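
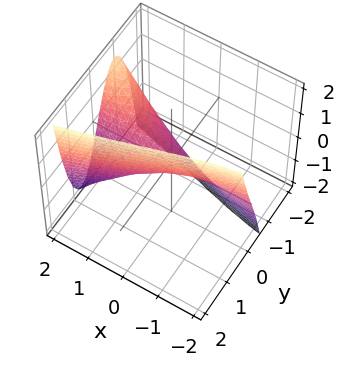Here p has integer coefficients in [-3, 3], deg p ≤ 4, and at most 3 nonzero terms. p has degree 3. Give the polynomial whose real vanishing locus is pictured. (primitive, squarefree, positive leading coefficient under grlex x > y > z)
Degree: a generic line meets the surface in up to 3 points, so deg p = 3.
Against the integer gridlines: one y-axis crossing is at y = 0; the visible x-axis segment lies entirely on the surface; one z-axis crossing is at z = 0.
The integer polynomial consistent with all of this is the stated p.

3*y^3 - 3*x*y - 2*z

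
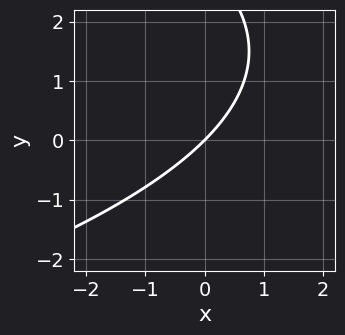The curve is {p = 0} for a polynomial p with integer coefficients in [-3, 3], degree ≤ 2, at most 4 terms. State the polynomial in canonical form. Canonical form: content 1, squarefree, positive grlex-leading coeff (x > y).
y^2 + 3*x - 3*y

(a) The degree is 2 — no degree-1 curve has this shape.
(b) Reading off the gridlines: one x-axis crossing is at x = 0; it meets the y-axis at y = 0 (among the integer gridlines).
(c) Putting this together gives p.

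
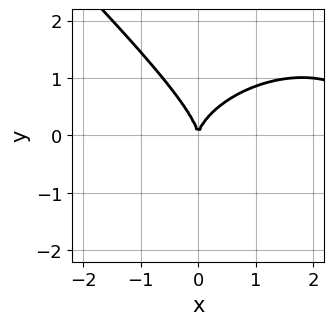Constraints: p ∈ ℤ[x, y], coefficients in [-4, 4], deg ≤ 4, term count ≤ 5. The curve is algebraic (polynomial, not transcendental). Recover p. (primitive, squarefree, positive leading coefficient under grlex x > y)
(a) deg p = 3. A generic line meets the curve in up to 3 points.
(b) From the visible intercepts: one y-axis crossing is at y = 0; it crosses the x-axis at the gridline x = 0.
(c) The integer polynomial consistent with all of this is the stated p.

x^3 + x*y^2 + 2*y^3 - 3*x^2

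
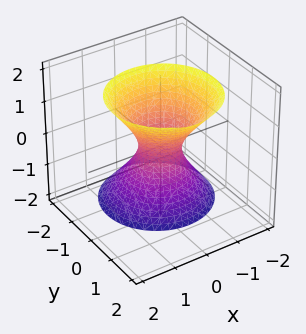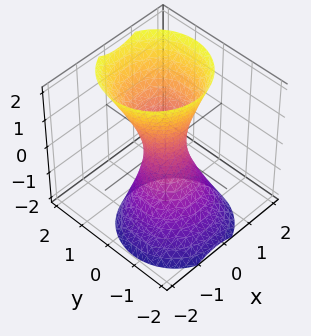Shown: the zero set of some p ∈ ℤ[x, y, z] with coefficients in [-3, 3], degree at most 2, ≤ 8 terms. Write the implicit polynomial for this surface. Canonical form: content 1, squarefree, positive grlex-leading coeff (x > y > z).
3*x^2 - x*z + 3*y^2 - 2*y*z - z^2 - 1

First, degree: a generic line meets the surface in up to 2 points, so deg p = 2.
Then, from the visible intercepts: it misses every integer gridline on the z-axis.
Finally, solving for integer coefficients yields p as stated.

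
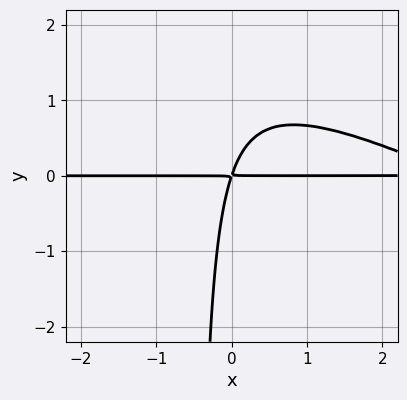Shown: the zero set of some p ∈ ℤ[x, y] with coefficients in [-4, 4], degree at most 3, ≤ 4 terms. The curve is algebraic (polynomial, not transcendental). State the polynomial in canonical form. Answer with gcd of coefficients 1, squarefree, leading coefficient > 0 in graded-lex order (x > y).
(a) Degree: a generic line meets the curve in up to 3 points, so deg p = 3.
(b) Against the integer gridlines: the visible x-axis segment lies entirely on the curve.
(c) These observations pin down the coefficients.

x^2*y + 2*x*y^2 - 3*x*y + y^2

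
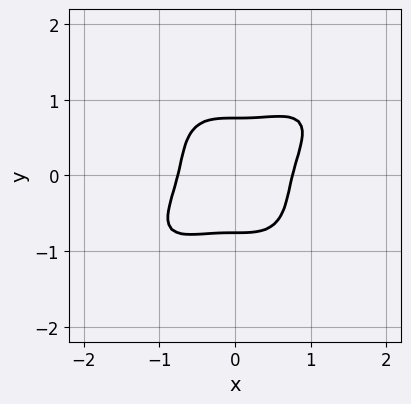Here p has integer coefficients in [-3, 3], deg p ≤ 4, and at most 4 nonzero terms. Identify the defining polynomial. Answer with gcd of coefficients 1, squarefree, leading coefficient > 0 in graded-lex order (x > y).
3*x^4 - 3*x^3*y + 3*y^4 - 1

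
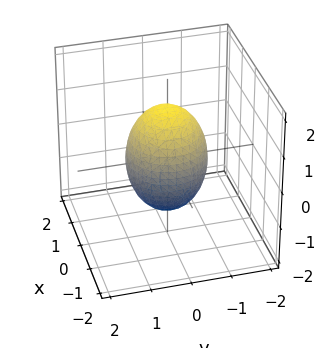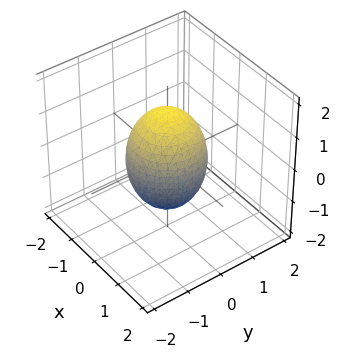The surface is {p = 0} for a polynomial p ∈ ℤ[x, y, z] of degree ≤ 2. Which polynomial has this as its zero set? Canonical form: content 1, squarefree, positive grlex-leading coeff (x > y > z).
2*x^2 + 2*y^2 + z^2 - 2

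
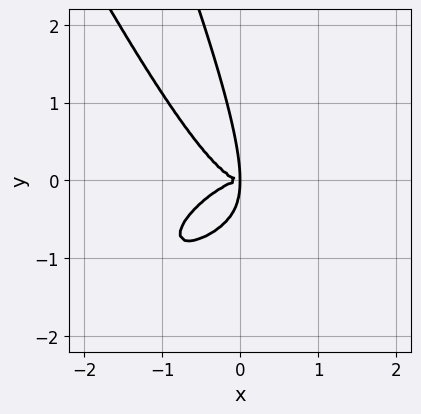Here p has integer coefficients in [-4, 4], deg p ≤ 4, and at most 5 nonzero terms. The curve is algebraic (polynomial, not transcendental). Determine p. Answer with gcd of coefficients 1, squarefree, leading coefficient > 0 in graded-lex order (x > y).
Degree: the shape is more complex than any degree-3 curve, so deg p = 4.
Putting this together gives p.

3*x^4 - 3*x^3*y + 3*x*y^3 + y^4 + 3*x*y^2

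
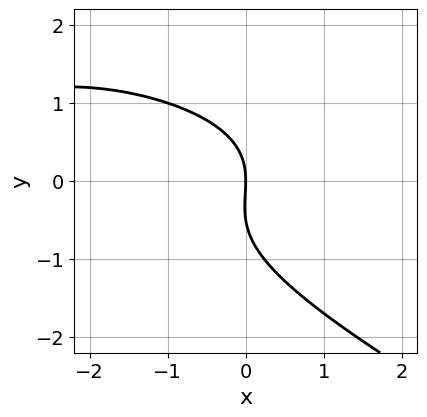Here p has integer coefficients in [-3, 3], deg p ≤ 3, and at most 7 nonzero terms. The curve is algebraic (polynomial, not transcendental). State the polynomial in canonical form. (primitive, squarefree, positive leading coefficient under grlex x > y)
1. The degree is 3 — no degree-2 curve has this shape.
2. Observable constraints: it meets the y-axis at y = 0 (among the integer gridlines); one x-axis crossing is at x = 0.
3. Matching integer coefficients to the picture gives p.

x*y^2 + 2*y^3 + x^2 + y^2 + 3*x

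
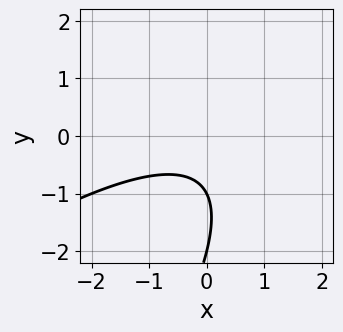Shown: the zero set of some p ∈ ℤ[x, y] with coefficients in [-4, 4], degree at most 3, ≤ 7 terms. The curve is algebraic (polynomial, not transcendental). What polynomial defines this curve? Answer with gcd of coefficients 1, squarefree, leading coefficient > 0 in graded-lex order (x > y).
x^2 - 2*x*y + y^2 + 3*y + 2

Degree: a generic line meets the curve in up to 2 points, so deg p = 2.
Reading off the gridlines: the y-axis gridline crossings are at y ∈ {-2, -1}; no x-intercept at any integer in the box.
The integer polynomial consistent with all of this is the stated p.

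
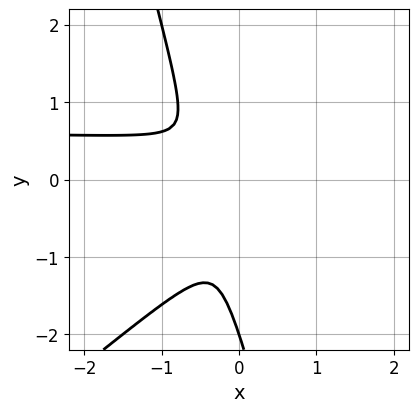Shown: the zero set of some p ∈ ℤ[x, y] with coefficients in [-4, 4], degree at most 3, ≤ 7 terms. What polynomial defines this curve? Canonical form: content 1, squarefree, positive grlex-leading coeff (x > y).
3*x^2*y - 3*x*y^2 - y^3 - 2*x^2 - 2*y^2

First, degree: no degree-2 curve has this shape, so deg p = 3.
Next, checking where it meets the axes: it crosses the y-axis at the gridline y = -2.
Finally, fitting integer coefficients to these (and the overall shape) gives p.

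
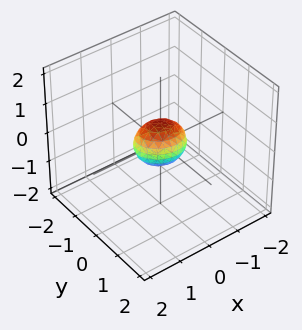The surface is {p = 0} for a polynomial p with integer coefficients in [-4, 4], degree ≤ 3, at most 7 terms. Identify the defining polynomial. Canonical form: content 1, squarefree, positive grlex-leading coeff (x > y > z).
Degree: a generic line meets the surface in up to 2 points, so deg p = 2.
Matching integer coefficients to the picture gives p.

2*x^2 + x*y + 3*y^2 + 2*z^2 - 1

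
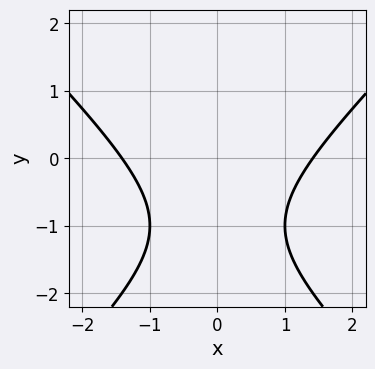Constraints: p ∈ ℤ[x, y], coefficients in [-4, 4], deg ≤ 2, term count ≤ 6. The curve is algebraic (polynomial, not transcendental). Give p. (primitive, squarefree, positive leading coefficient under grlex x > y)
x^2 - y^2 - 2*y - 2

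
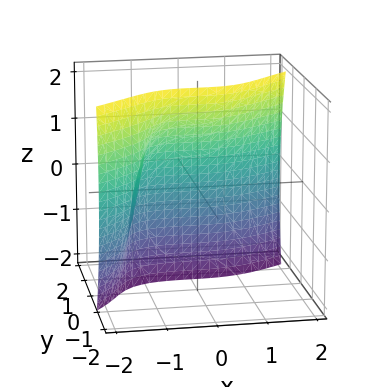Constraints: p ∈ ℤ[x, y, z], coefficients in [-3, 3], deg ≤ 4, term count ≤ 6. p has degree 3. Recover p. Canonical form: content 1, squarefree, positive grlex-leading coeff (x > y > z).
x^3 - 3*y^3 - y*z^2 - z + 2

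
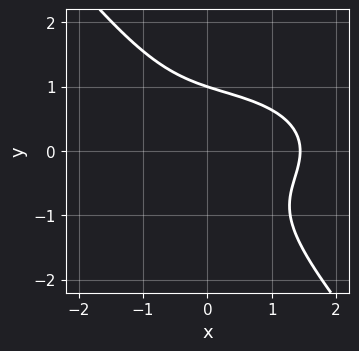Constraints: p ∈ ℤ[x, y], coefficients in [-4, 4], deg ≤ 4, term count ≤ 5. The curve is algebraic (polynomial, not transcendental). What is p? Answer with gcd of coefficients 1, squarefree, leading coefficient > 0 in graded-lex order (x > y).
First, degree: a generic line meets the curve in up to 3 points, so deg p = 3.
Then, against the integer gridlines: one y-axis crossing is at y = 1.
Finally, these observations pin down the coefficients.

x^3 + 3*x*y^2 + 3*y^3 - 3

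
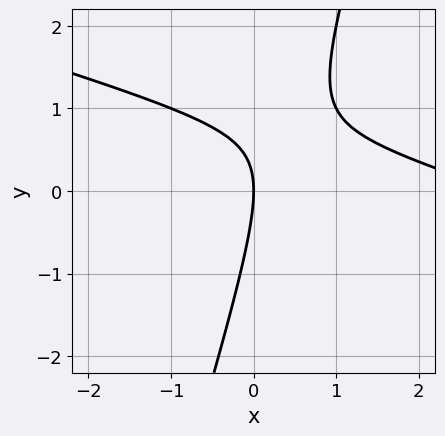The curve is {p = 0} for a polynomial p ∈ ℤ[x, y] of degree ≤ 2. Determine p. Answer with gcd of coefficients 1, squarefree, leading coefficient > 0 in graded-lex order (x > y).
x^2 + 3*x*y - y^2 - 3*x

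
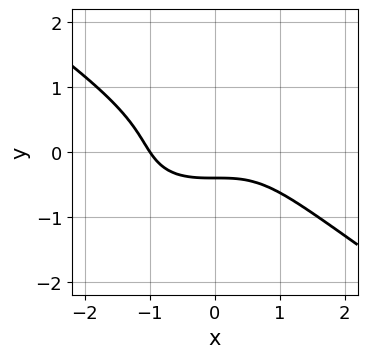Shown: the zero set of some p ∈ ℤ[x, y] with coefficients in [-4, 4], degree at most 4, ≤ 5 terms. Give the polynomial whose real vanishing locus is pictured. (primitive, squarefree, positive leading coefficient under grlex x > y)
x^3 + 3*y^3 + 2*y + 1

1. The degree is 3 — a generic line meets the curve in up to 3 points.
2. Against the integer gridlines: it meets the x-axis at x = -1 (among the integer gridlines).
3. Putting this together gives p.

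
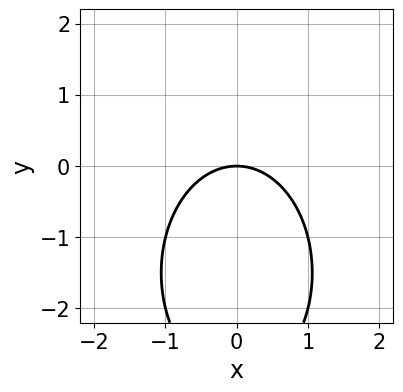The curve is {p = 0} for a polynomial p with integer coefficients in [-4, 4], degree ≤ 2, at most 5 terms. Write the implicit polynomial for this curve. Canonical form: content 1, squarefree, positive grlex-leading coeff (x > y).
2*x^2 + y^2 + 3*y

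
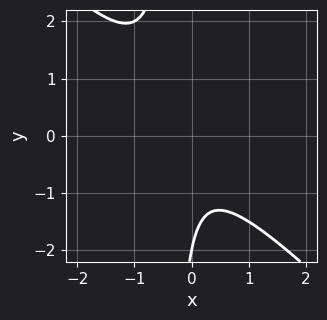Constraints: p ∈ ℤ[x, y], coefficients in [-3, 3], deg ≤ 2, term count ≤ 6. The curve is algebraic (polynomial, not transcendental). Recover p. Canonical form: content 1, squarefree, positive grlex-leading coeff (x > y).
3*x^2 + 3*x*y + x + y + 2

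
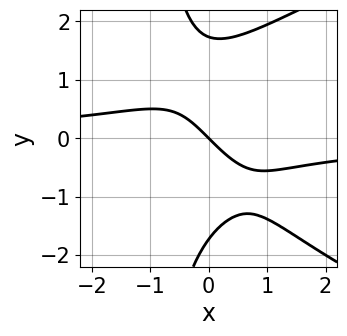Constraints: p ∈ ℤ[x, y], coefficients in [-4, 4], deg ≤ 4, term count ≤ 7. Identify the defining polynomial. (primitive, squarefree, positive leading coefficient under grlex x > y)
x*y^3 - 3*x^2*y + y^3 - 3*x - 3*y

First, deg p = 4.
Then, from the axis intercepts and sections: one y-axis crossing is at y = 0; it meets the x-axis at x = 0 (among the integer gridlines).
Finally, assembling these constraints gives the stated polynomial.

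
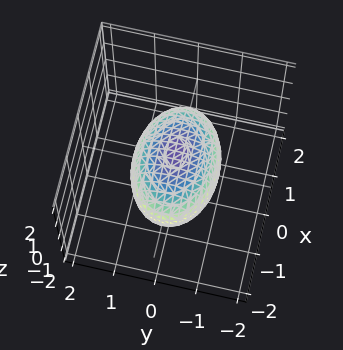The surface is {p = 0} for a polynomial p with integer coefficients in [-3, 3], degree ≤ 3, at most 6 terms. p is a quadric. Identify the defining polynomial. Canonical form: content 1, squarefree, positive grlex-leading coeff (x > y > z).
1. The degree is 2 — a closed, bounded, convex surface; a quadric.
2. Symmetries: the y ↦ −y reflection is a symmetry, so y appears only in even powers; mirror symmetry x ↦ −x ⇒ only even powers of x; the z ↦ −z reflection is a symmetry, so z appears only in even powers.
3. Reading off the gridlines: the z-axis gridline crossings are at z ∈ {-1, 1}; the y-axis gridline crossings are at y ∈ {-1, 1}.
4. The integer polynomial consistent with all of this is the stated p.

x^2 + 2*y^2 + 2*z^2 - 2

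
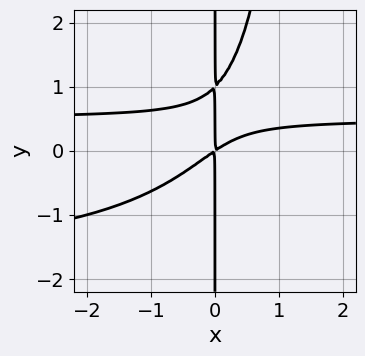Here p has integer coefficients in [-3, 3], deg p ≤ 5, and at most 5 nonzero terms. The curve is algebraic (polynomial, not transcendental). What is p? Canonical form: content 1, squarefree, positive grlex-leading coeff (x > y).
2*x^2*y^2 + 3*x^2*y - 3*x*y^2 - 2*x^2 + 3*x*y

deg p = 4. A generic line meets the curve in up to 4 points.
Observable constraints: the visible y-axis segment lies entirely on the curve.
Assembling these constraints gives the stated polynomial.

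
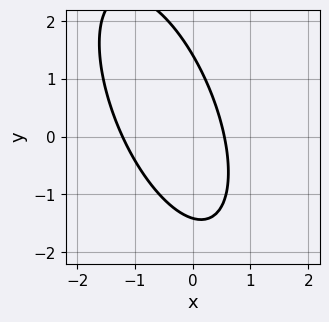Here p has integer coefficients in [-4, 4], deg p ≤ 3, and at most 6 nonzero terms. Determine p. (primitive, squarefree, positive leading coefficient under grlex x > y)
The degree is 2 — no degree-1 curve has this shape.
Matching integer coefficients to the picture gives p.

3*x^2 + 2*x*y + y^2 + 2*x - 2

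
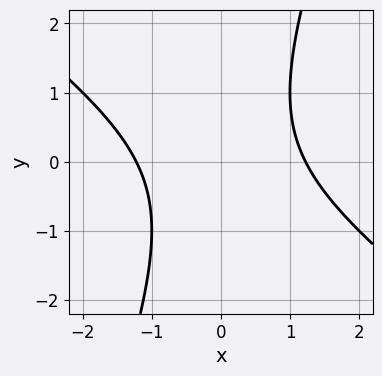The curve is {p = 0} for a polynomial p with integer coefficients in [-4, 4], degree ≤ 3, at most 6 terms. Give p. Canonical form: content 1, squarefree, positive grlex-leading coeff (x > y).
1. Degree: no degree-1 curve has this shape, so deg p = 2.
2. From the axis intercepts and sections: no y-intercept at any integer in the box.
3. Fitting integer coefficients to these (and the overall shape) gives p.

2*x^2 + 2*x*y - y^2 - 3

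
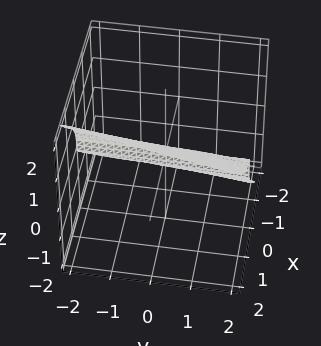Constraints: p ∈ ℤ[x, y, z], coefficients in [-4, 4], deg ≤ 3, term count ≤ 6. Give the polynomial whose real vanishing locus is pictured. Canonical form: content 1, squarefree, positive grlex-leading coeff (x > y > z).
3*x^3 - 2*x*y*z - 3*z^3 + 2*x

First, deg p = 3. A generic line meets the surface in up to 3 points.
Then, reading off the gridlines: every point of the y-axis in the box is on the surface; one x-axis crossing is at x = 0; it crosses the z-axis at the gridline z = 0.
Finally, together with the visible shape, these determine p as stated.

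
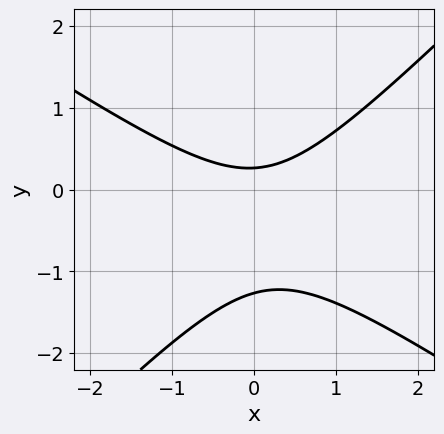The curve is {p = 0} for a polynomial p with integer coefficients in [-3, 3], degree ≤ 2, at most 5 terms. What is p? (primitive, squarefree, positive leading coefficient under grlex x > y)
2*x^2 + x*y - 3*y^2 - 3*y + 1

Degree: the shape is more complex than any degree-1 curve, so deg p = 2.
From the axis intercepts and sections: it misses every integer gridline on the x-axis.
Putting this together gives p.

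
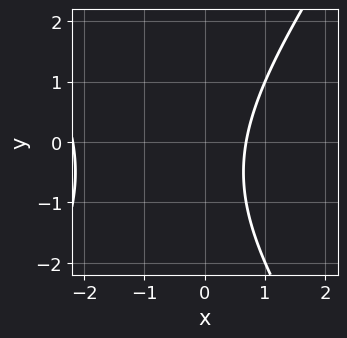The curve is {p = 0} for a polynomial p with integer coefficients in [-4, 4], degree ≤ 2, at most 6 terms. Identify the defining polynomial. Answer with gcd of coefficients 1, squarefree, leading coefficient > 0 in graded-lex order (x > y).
2*x^2 - y^2 + 3*x - y - 3

(a) Degree: no degree-1 curve has this shape, so deg p = 2.
(b) From the axis intercepts and sections: the curve avoids every integer y-axis point in the box.
(c) Solving for integer coefficients yields p as stated.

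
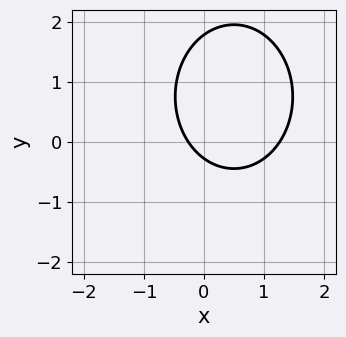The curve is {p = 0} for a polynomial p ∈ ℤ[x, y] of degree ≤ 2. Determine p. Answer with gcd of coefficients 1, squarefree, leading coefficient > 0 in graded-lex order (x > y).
3*x^2 + 2*y^2 - 3*x - 3*y - 1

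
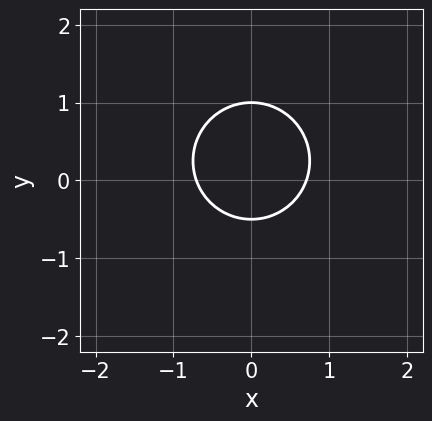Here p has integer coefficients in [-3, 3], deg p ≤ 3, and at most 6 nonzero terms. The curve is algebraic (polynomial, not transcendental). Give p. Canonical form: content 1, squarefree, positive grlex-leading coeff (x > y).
2*x^2 + 2*y^2 - y - 1

The degree is 2 — the shape is more complex than any degree-1 curve.
Symmetries: mirror symmetry x ↦ −x ⇒ only even powers of x.
Reading off the gridlines: it meets the y-axis at y = 1 (among the integer gridlines).
Assembling these constraints gives the stated polynomial.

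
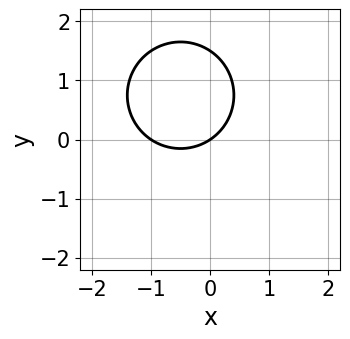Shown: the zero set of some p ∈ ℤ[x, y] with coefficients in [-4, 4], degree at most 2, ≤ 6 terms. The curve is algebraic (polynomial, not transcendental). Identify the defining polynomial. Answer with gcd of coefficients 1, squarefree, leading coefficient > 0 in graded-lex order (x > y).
(a) The degree is 2 — a generic line meets the curve in up to 2 points.
(b) From the axis intercepts and sections: it crosses the y-axis at the gridline y = 0; the x-axis gridline crossings are at x ∈ {-1, 0}.
(c) Putting this together gives p.

2*x^2 + 2*y^2 + 2*x - 3*y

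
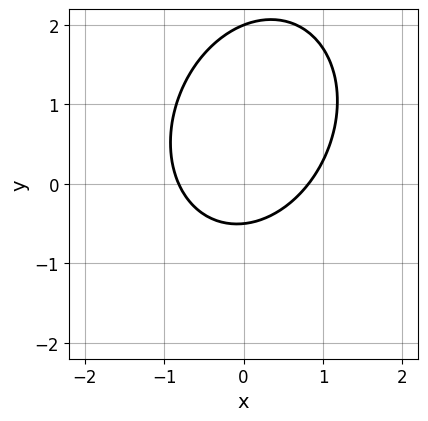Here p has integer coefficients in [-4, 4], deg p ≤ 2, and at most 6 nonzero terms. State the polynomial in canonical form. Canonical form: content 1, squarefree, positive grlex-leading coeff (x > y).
1. deg p = 2. A generic line meets the curve in up to 2 points.
2. Observable constraints: one y-axis crossing is at y = 2.
3. These observations pin down the coefficients.

3*x^2 - x*y + 2*y^2 - 3*y - 2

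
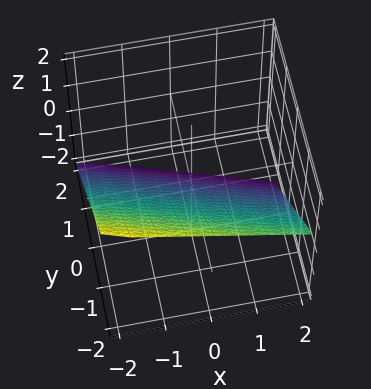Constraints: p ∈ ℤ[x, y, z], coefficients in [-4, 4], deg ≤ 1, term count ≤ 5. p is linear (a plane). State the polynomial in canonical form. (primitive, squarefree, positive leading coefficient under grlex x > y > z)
1. deg p = 1.
2. Against the integer gridlines: it meets the x-axis at x = -2 (among the integer gridlines).
3. Assembling these constraints gives the stated polynomial.

x + 3*y + 3*z + 2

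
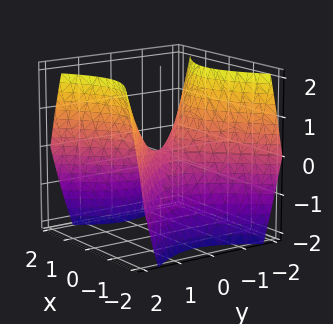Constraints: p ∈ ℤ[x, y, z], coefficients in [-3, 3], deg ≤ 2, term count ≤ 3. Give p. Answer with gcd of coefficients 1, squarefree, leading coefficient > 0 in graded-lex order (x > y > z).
x^2 - y^2 + z

deg p = 2.
Symmetries: it's symmetric under y → −y, forcing even powers of y; it's symmetric under x → −x, forcing even powers of x.
Observable constraints: it crosses the z-axis at the gridline z = 0; one y-axis crossing is at y = 0; one x-axis crossing is at x = 0.
Assembling these constraints gives the stated polynomial.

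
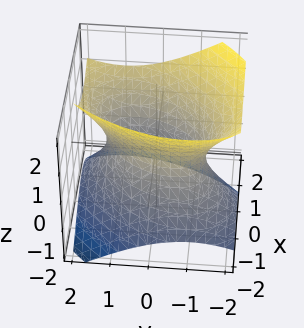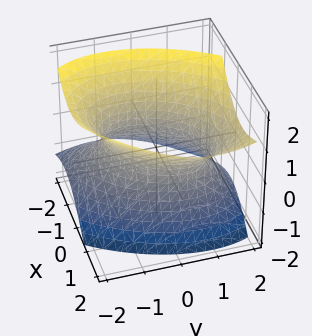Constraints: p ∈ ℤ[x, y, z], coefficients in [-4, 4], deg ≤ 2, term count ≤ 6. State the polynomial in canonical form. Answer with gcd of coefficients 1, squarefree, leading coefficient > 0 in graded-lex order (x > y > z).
3*x^2 - 2*x*y - 2*x*z + 2*y^2 - 3*z^2 - 3

(a) deg p = 2. The shape is more complex than any degree-1 surface.
(b) From the axis intercepts and sections: it misses every integer gridline on the z-axis; among the integer gridlines, it crosses the x-axis at x ∈ {-1, 1}.
(c) Together with the visible shape, these determine p as stated.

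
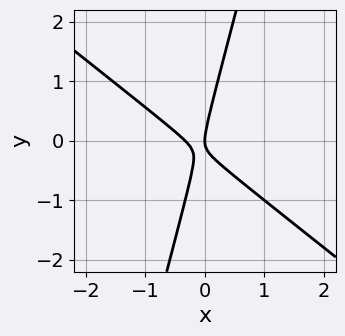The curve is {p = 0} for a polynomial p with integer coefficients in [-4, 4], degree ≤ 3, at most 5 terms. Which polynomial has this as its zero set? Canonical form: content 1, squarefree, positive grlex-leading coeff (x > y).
3*x^2 + 3*x*y - y^2 + x

1. Degree: no degree-1 curve has this shape, so deg p = 2.
2. Reading off the gridlines: it meets the y-axis at y = 0 (among the integer gridlines); it crosses the x-axis at the gridline x = 0.
3. Fitting integer coefficients to these (and the overall shape) gives p.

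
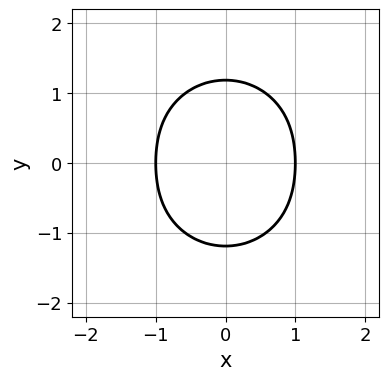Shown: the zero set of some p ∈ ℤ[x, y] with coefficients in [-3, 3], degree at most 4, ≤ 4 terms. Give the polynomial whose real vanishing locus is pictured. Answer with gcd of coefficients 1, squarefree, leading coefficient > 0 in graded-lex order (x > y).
x^2*y^2 + y^4 + 2*x^2 - 2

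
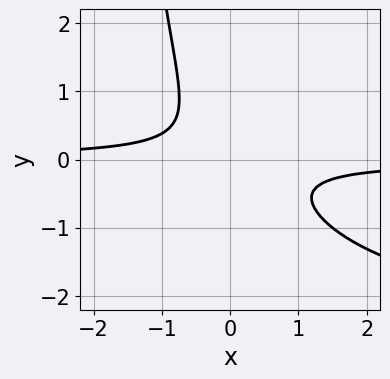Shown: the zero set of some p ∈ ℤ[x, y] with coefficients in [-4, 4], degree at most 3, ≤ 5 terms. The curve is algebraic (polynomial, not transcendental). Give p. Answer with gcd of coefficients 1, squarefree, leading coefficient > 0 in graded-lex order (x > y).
x*y^2 + 3*x*y + 2*y^2 + 1

(a) The degree is 3 — the shape is more complex than any degree-2 curve.
(b) Against the integer gridlines: the curve avoids every integer y-axis point in the box; no x-intercept at any integer in the box.
(c) Fitting integer coefficients to these (and the overall shape) gives p.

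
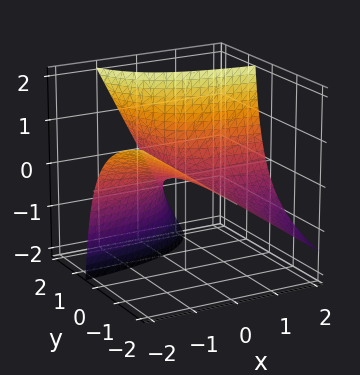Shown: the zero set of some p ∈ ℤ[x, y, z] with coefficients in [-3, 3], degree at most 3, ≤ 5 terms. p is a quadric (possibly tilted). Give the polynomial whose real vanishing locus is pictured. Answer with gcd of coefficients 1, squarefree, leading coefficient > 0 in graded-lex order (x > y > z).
x*y + y*z - z

The degree is 2 — the shape is more complex than any degree-1 surface.
From the axis intercepts and sections: the visible y-axis segment lies entirely on the surface; every point of the x-axis in the box is on the surface.
Putting this together gives p.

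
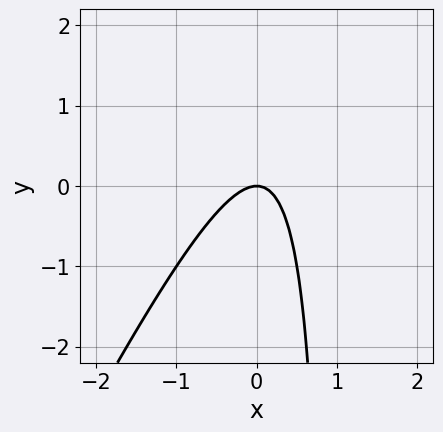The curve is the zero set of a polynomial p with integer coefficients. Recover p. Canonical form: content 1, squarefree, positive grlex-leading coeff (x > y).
2*x^2 - x*y + y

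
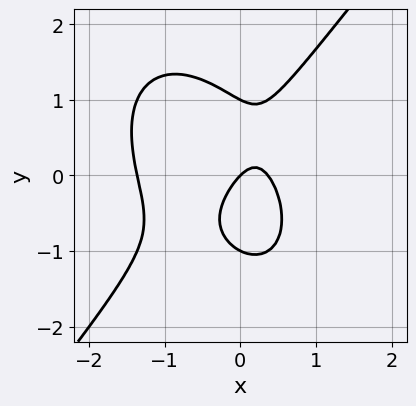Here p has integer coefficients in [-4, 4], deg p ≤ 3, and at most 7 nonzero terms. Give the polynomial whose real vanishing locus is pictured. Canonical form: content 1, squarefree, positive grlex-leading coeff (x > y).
2*x^3 - y^3 + 2*x^2 - x + y

Degree: no degree-2 curve has this shape, so deg p = 3.
Observable constraints: the y-axis gridline crossings are at y ∈ {-1, 0, 1}; it crosses the x-axis at the gridline x = 0.
Fitting integer coefficients to these (and the overall shape) gives p.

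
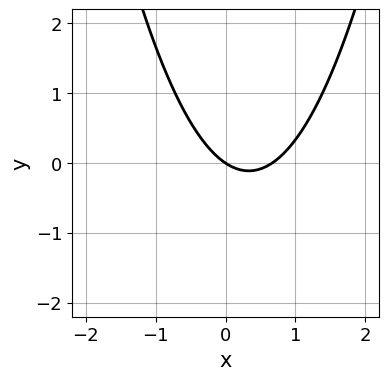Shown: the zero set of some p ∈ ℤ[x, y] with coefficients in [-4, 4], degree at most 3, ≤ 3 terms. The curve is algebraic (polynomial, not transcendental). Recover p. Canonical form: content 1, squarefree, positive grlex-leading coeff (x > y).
3*x^2 - 2*x - 3*y

First, the degree is 2 — the shape is more complex than any degree-1 curve.
Then, against the integer gridlines: one x-axis crossing is at x = 0; it meets the y-axis at y = 0 (among the integer gridlines).
Finally, fitting integer coefficients to these (and the overall shape) gives p.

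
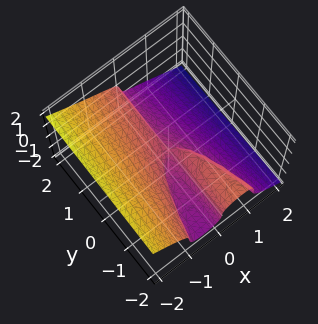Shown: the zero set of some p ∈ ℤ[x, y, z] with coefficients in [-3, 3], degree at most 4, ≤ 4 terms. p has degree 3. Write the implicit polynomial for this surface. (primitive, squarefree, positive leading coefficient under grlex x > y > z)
2*x^3 + 3*z^3 + x*y

First, degree: the shape is more complex than any degree-2 surface, so deg p = 3.
Then, against the integer gridlines: the visible y-axis segment lies entirely on the surface; one x-axis crossing is at x = 0; it crosses the z-axis at the gridline z = 0.
Finally, together with the visible shape, these determine p as stated.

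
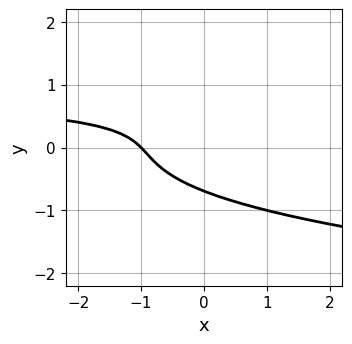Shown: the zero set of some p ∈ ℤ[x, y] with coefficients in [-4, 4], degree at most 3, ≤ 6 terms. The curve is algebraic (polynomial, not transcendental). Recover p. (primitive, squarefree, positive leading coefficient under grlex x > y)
3*y^3 - x*y + x + 1

First, degree: a generic line meets the curve in up to 3 points, so deg p = 3.
Then, from the visible intercepts: it crosses the x-axis at the gridline x = -1.
Finally, fitting integer coefficients to these (and the overall shape) gives p.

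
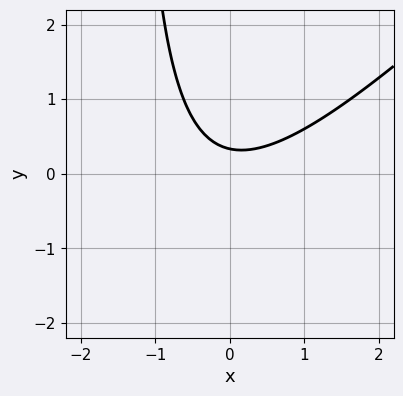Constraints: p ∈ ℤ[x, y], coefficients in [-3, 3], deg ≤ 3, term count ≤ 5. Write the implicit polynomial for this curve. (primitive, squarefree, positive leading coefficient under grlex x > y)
2*x^2 - 2*x*y - 3*y + 1

Degree: no degree-1 curve has this shape, so deg p = 2.
Reading off the gridlines: it misses every integer gridline on the x-axis.
Assembling these constraints gives the stated polynomial.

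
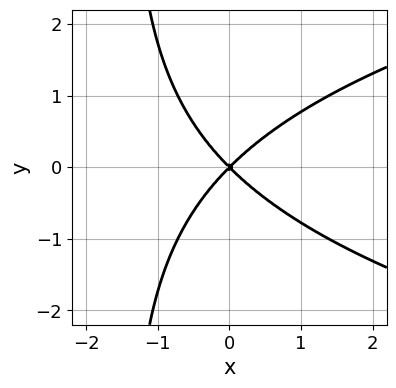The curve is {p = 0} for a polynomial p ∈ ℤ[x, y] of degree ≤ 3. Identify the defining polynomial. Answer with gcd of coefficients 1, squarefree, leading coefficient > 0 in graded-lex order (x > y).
1. The degree is 3 — the shape is more complex than any degree-2 curve.
2. Symmetries: mirror symmetry y ↦ −y ⇒ only even powers of y.
3. Reading off the gridlines: one x-axis crossing is at x = 0; one y-axis crossing is at y = 0.
4. The integer polynomial consistent with all of this is the stated p.

2*x*y^2 - 3*x^2 + 3*y^2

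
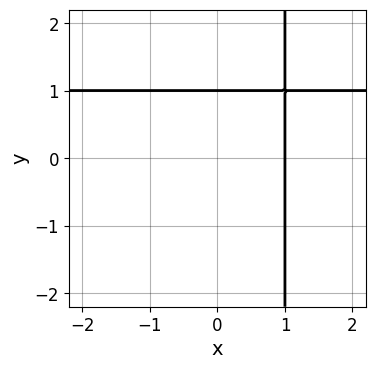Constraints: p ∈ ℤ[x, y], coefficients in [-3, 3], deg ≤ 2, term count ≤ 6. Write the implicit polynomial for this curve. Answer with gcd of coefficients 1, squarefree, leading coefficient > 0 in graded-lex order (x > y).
1. Degree: the shape is more complex than any degree-1 curve, so deg p = 2.
2. Against the integer gridlines: one x-axis crossing is at x = 1; one y-axis crossing is at y = 1.
3. Assembling these constraints gives the stated polynomial.

x*y - x - y + 1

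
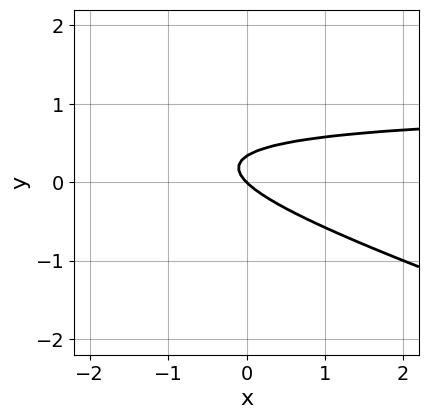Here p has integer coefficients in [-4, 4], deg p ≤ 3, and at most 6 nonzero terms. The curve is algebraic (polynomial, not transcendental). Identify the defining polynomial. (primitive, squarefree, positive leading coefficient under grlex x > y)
x*y + 3*y^2 - x - y

First, the degree is 2 — the shape is more complex than any degree-1 curve.
Then, from the visible intercepts: it meets the x-axis at x = 0 (among the integer gridlines); one y-axis crossing is at y = 0.
Finally, solving for integer coefficients yields p as stated.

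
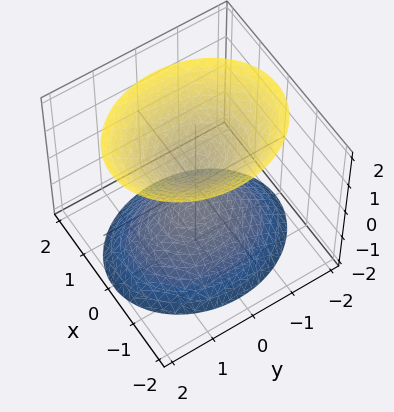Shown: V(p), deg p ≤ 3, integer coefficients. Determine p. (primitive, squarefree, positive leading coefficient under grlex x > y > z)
3*x^2 + 2*y^2 - 2*z^2 + 1

The picture has 2 separate pieces.
Degree: two separate bowl-shaped sheets opening away from each other; a quadric, so deg p = 2.
Symmetries: mirror symmetry z ↦ −z ⇒ only even powers of z; it's symmetric under y → −y, forcing even powers of y; mirror symmetry x ↦ −x ⇒ only even powers of x.
Checking where it meets the axes: no x-intercept at any integer in the box; it misses every integer gridline on the y-axis.
The integer polynomial consistent with all of this is the stated p.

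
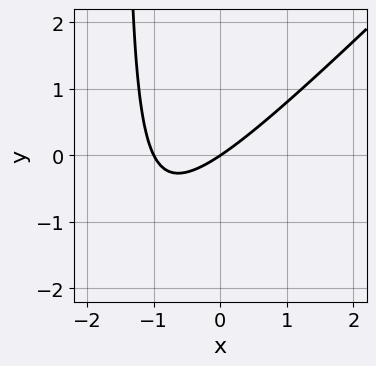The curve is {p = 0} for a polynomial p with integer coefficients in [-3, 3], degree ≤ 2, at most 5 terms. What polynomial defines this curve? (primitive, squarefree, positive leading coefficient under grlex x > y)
2*x^2 - 2*x*y + 2*x - 3*y

1. deg p = 2. A generic line meets the curve in up to 2 points.
2. Observable constraints: among the integer gridlines, it crosses the x-axis at x ∈ {-1, 0}; it crosses the y-axis at the gridline y = 0.
3. Assembling these constraints gives the stated polynomial.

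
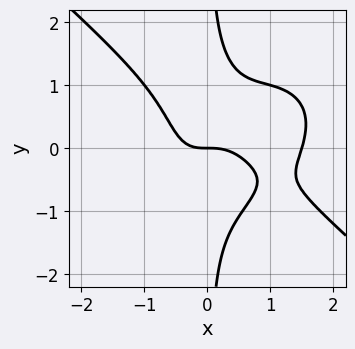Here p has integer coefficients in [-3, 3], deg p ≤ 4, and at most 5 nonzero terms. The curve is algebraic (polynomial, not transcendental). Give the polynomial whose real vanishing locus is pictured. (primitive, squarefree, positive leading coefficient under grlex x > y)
2*x^4 + 3*x*y^3 - 3*x^3 - 2*y

1. The degree is 4 — the shape is more complex than any degree-3 curve.
2. Observable constraints: it crosses the x-axis at the gridline x = 0; it crosses the y-axis at the gridline y = 0.
3. These observations pin down the coefficients.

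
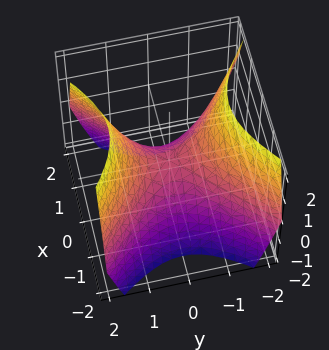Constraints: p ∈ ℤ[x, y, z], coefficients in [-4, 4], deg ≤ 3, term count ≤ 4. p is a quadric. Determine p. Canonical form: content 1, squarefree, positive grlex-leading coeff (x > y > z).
Degree: a hyperbolic paraboloid; a quadric, so deg p = 2.
Symmetries: mirror symmetry y ↦ −y ⇒ only even powers of y; the x ↦ −x reflection is a symmetry, so x appears only in even powers.
From the axis intercepts and sections: it meets the y-axis at y = 0 (among the integer gridlines); it crosses the x-axis at the gridline x = 0; it crosses the z-axis at the gridline z = 0.
Matching integer coefficients to the picture gives p.

x^2 - y^2 + z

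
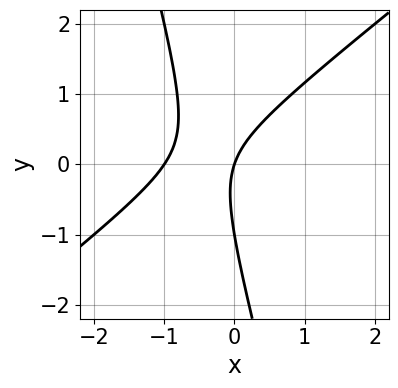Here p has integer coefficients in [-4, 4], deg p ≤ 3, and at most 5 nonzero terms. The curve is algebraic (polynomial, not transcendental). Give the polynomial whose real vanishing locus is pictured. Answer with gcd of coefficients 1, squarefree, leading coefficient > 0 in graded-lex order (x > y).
(a) The degree is 2 — a generic line meets the curve in up to 2 points.
(b) Against the integer gridlines: among the integer gridlines, it crosses the x-axis at x ∈ {-1, 0}; the y-axis gridline crossings are at y ∈ {-1, 0}.
(c) Together with the visible shape, these determine p as stated.

3*x^2 - 3*x*y - y^2 + 3*x - y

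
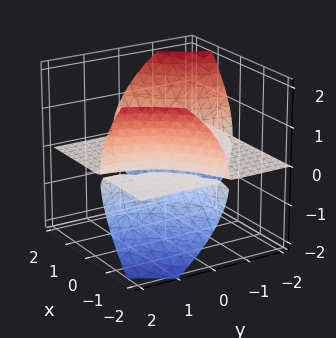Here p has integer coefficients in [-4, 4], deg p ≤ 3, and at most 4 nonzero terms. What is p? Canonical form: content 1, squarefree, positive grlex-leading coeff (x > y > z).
1. I count 3 distinct pieces. Treating them together as one polynomial.
2. Degree: no degree-2 surface has this shape, so deg p = 3.
3. Reading off the gridlines: it meets the z-axis at z = 0 (among the integer gridlines); every point of the x-axis in the box is on the surface; the visible y-axis segment lies entirely on the surface.
4. Together with the visible shape, these determine p as stated.

x^2*z - 3*x*y*z - 2*z^3 - 2*z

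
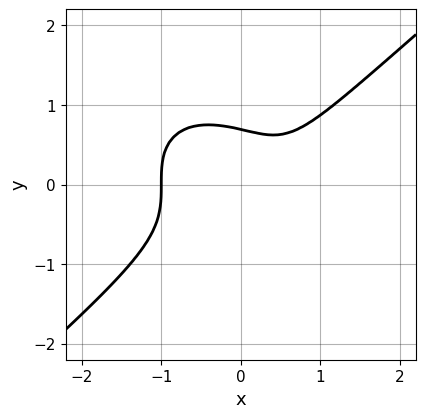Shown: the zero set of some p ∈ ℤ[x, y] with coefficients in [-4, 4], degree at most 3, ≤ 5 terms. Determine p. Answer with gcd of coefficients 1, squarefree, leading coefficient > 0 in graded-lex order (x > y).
(a) The degree is 3 — no degree-2 curve has this shape.
(b) Against the integer gridlines: it meets the x-axis at x = -1 (among the integer gridlines).
(c) These observations pin down the coefficients.

2*x^3 - 3*y^3 - x + 1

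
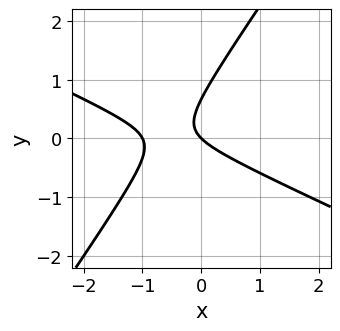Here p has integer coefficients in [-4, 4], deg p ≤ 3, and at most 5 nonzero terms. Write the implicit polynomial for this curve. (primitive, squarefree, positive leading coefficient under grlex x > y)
First, deg p = 2. The shape is more complex than any degree-1 curve.
Then, against the integer gridlines: among the integer gridlines, it crosses the x-axis at x ∈ {-1, 0}; it crosses the y-axis at the gridline y = 0.
Finally, together with the visible shape, these determine p as stated.

2*x^2 + 3*x*y - 3*y^2 + 2*x + 2*y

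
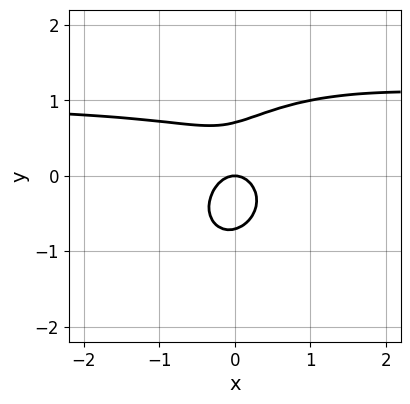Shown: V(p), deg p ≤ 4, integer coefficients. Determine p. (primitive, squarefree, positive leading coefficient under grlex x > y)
2*x^2*y - x*y^2 + 2*y^3 - 2*x^2 - y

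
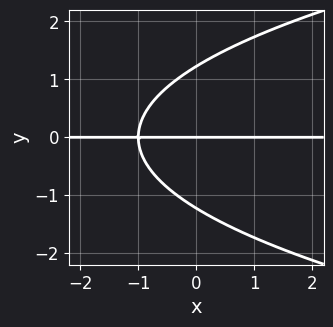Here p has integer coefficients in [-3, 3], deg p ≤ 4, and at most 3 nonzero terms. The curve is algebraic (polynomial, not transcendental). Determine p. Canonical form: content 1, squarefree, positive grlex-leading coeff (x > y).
1. deg p = 3. A generic line meets the curve in up to 3 points.
2. Checking where it meets the axes: the visible x-axis segment lies entirely on the curve; it crosses the y-axis at the gridline y = 0.
3. These observations pin down the coefficients.

2*y^3 - 3*x*y - 3*y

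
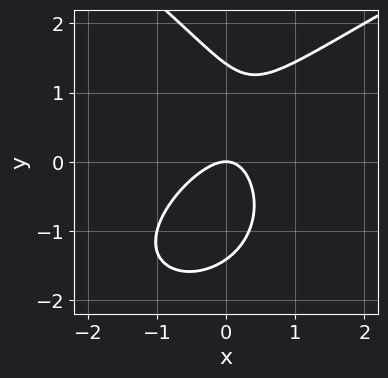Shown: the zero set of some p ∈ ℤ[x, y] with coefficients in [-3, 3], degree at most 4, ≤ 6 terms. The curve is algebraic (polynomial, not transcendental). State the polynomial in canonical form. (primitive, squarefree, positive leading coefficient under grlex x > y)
Degree: the shape is more complex than any degree-2 curve, so deg p = 3.
Checking where it meets the axes: it meets the y-axis at y = 0 (among the integer gridlines); it meets the x-axis at x = 0 (among the integer gridlines).
The integer polynomial consistent with all of this is the stated p.

y^3 - 3*x^2 + 2*x*y - 2*y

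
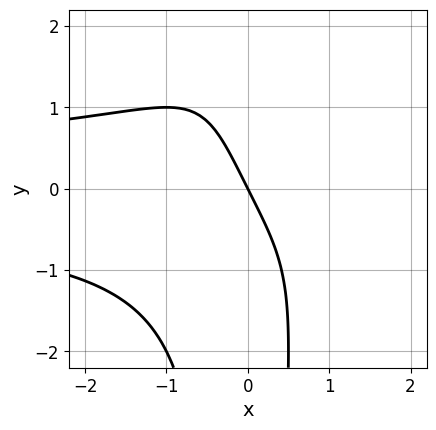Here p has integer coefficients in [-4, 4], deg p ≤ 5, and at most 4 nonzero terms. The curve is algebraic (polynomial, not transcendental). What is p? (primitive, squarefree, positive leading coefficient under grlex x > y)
x^2*y^2 + 2*x + y

(a) deg p = 4.
(b) Checking where it meets the axes: one y-axis crossing is at y = 0; one x-axis crossing is at x = 0.
(c) Assembling these constraints gives the stated polynomial.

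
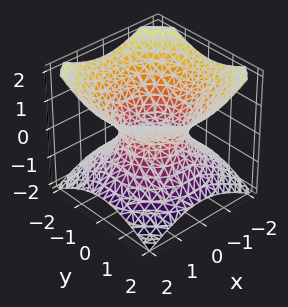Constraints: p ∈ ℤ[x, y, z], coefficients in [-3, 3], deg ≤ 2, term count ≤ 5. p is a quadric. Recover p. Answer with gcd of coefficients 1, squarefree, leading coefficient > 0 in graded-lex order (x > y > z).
2*x^2 + 2*y^2 - 3*z^2 - 2

1. The degree is 2 — an hourglass — one-sheet hyperboloid; a quadric.
2. Symmetries: it's symmetric under z → −z, forcing even powers of z; the surface is invariant under rotation about z: p = q(x² + y², z).
3. Against the integer gridlines: the surface avoids every integer z-axis point in the box; among the integer gridlines, it crosses the x-axis at x ∈ {-1, 1}.
4. These observations pin down the coefficients. Check: (0, 1, 0) on the y-axis lies on the surface, and p(0, 1, 0) = 0. ✓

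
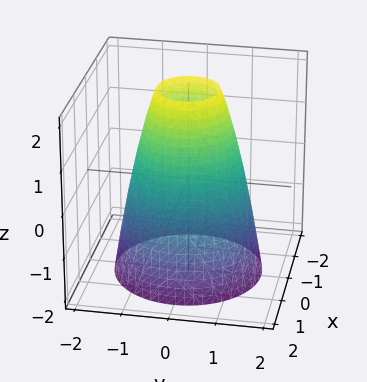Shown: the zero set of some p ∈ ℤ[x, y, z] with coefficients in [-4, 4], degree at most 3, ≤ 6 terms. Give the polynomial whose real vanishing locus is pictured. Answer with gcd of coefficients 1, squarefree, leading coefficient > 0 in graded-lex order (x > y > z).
2*x^2 + 2*y^2 + z - 3

First, degree: a generic line meets the surface in up to 2 points, so deg p = 2.
Next, symmetry: every cross-section ⟂ z is a circle, so x, y appear only via x² + y².
Then, observable constraints: a circular section at z = 2 has radius between 0 and 1; the surface avoids every integer z-axis point in the box.
Finally, together with the visible shape, these determine p as stated.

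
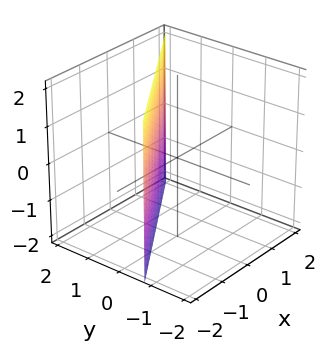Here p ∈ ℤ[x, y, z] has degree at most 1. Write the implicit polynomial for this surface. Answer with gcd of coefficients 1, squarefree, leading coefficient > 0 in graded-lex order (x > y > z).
2*x - 3*y + 2

(a) The degree is 1 — every cross-section is a straight line — this is a plane.
(b) Against the integer gridlines: it misses every integer gridline on the z-axis; it meets the x-axis at x = -1 (among the integer gridlines).
(c) The integer polynomial consistent with all of this is the stated p.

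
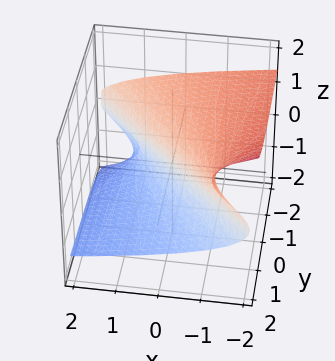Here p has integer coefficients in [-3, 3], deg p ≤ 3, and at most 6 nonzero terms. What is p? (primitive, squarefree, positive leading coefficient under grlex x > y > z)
2*y*z^2 - 2*z^3 - 3*x - 3*y

Degree: the shape is more complex than any degree-2 surface, so deg p = 3.
Checking where it meets the axes: it crosses the x-axis at the gridline x = 0; one y-axis crossing is at y = 0.
Putting this together gives p.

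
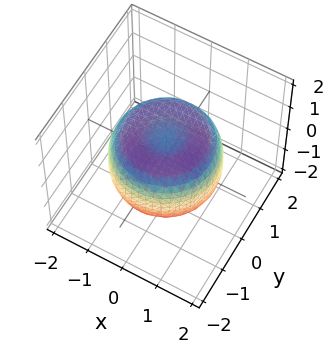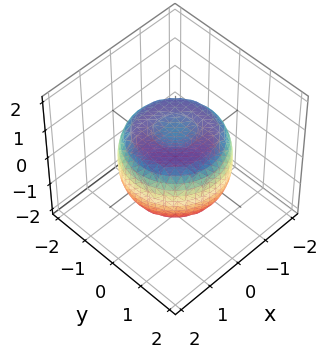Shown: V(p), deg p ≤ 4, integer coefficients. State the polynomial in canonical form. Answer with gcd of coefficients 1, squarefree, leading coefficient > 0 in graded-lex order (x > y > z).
2*x^4 + 4*x^2*y^2 + 2*y^4 - 3*x^2 - 3*y^2 + 3*z^2 - 2

First, deg p = 4. A generic line meets the surface in up to 4 points.
Next, symmetries: rotational symmetry about the z-axis ⇒ p depends on x, y only through x² + y².
Then, checking where it meets the axes: a circular section at z = -1 has radius between 0 and 1.
Finally, putting this together gives p.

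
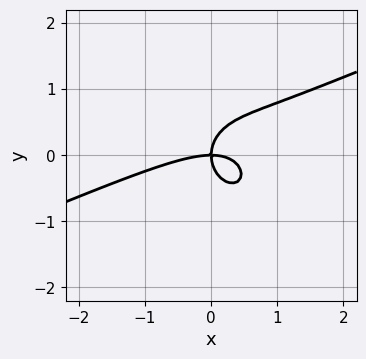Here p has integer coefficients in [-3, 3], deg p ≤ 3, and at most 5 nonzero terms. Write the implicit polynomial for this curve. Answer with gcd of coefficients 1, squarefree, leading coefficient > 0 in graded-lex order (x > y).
1. Degree: no degree-2 curve has this shape, so deg p = 3.
2. Reading off the gridlines: it crosses the x-axis at the gridline x = 0; it meets the y-axis at y = 0 (among the integer gridlines).
3. Solving for integer coefficients yields p as stated.

x^3 - 2*x^2*y - 2*y^3 + 2*x*y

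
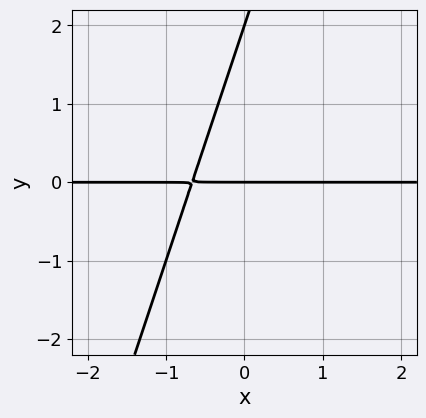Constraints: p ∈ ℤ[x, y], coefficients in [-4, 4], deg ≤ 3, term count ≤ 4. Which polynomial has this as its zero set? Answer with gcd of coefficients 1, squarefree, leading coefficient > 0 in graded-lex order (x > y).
(a) Degree: no degree-1 curve has this shape, so deg p = 2.
(b) Reading off the gridlines: the y-axis gridline crossings are at y ∈ {0, 2}; every point of the x-axis in the box is on the curve.
(c) Together with the visible shape, these determine p as stated.

3*x*y - y^2 + 2*y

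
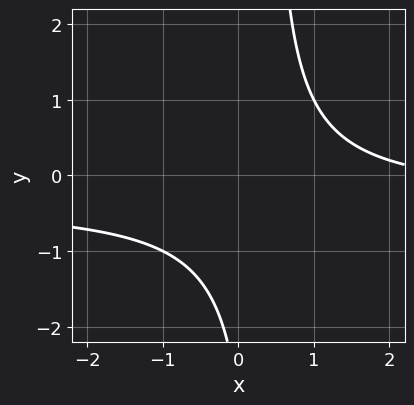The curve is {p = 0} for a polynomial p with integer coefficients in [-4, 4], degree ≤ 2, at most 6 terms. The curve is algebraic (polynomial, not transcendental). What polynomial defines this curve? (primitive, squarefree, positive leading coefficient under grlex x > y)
3*x*y + x - y - 3

First, the degree is 2 — the shape is more complex than any degree-1 curve.
Then, from the axis intercepts and sections: no y-intercept at any integer in the box; the curve avoids every integer x-axis point in the box.
Finally, putting this together gives p.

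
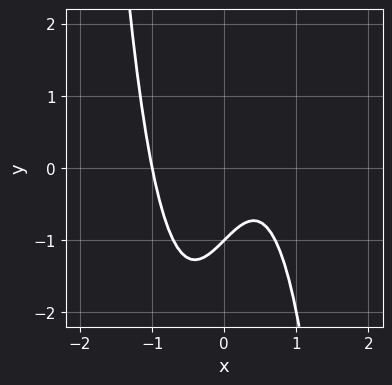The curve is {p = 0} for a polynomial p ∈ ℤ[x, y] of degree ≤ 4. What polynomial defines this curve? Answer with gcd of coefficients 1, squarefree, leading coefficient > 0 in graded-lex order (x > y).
2*x^3 - x + y + 1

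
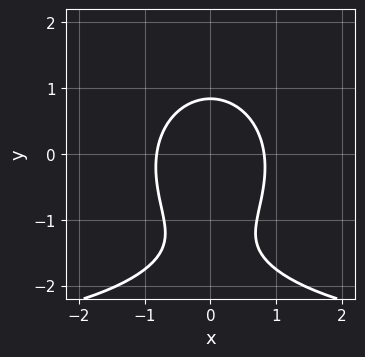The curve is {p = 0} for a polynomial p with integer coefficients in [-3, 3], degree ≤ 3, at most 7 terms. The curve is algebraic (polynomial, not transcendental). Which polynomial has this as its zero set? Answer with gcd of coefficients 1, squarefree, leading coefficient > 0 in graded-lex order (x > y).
x^2*y + y^3 + 3*x^2 + 2*y^2 - 2

The degree is 3 — a generic line meets the curve in up to 3 points.
Symmetries: it's symmetric under x → −x, forcing even powers of x.
The integer polynomial consistent with all of this is the stated p.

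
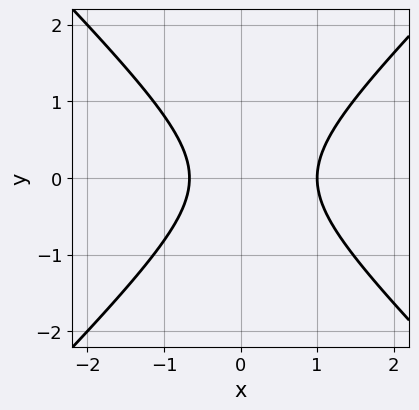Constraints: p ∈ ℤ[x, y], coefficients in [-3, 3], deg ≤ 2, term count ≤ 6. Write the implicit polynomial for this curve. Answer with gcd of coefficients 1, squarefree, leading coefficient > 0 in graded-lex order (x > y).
The degree is 2 — a generic line meets the curve in up to 2 points.
Symmetries: it's symmetric under y → −y, forcing even powers of y.
Observable constraints: the curve avoids every integer y-axis point in the box; it meets the x-axis at x = 1 (among the integer gridlines).
Matching integer coefficients to the picture gives p.

3*x^2 - 3*y^2 - x - 2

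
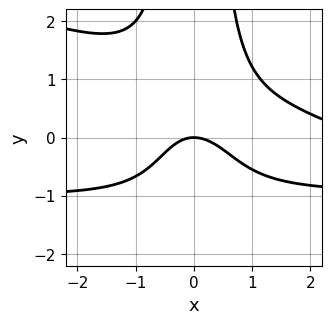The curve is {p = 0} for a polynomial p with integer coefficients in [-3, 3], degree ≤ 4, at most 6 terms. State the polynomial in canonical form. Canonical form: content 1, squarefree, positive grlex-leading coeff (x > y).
1. The degree is 4 — no degree-3 curve has this shape.
2. Observable constraints: one y-axis crossing is at y = 0; one x-axis crossing is at x = 0.
3. These observations pin down the coefficients.

x^3*y + 3*x^2*y^2 + x^3 - 3*x^2 - 3*y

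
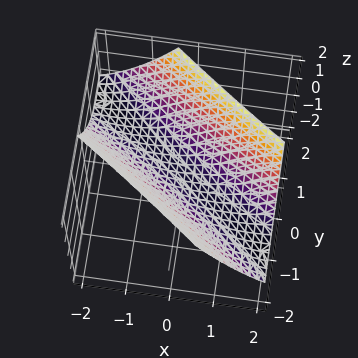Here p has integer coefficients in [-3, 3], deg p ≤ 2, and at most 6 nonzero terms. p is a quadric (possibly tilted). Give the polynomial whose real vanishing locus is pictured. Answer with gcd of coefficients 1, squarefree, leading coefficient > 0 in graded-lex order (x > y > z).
x^2 + 3*x*y + 2*y^2 - 3*z

(a) deg p = 2. A generic line meets the surface in up to 2 points.
(b) Reading off the gridlines: one y-axis crossing is at y = 0; it meets the z-axis at z = 0 (among the integer gridlines); it crosses the x-axis at the gridline x = 0.
(c) The integer polynomial consistent with all of this is the stated p.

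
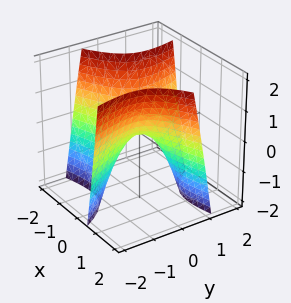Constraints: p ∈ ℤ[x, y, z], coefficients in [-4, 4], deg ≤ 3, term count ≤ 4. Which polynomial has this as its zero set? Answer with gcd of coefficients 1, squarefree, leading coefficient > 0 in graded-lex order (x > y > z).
x^2 - 2*x*y - y^2 - z

First, the degree is 2 — the shape is more complex than any degree-1 surface.
Then, from the visible intercepts: it meets the y-axis at y = 0 (among the integer gridlines); it meets the x-axis at x = 0 (among the integer gridlines).
Finally, the integer polynomial consistent with all of this is the stated p.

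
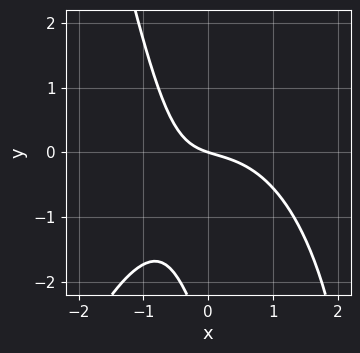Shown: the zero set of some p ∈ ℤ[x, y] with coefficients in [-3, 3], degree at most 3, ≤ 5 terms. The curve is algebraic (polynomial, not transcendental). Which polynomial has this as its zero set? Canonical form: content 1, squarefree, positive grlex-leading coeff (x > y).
2*x^3 + 3*x*y + y^2 + x + 3*y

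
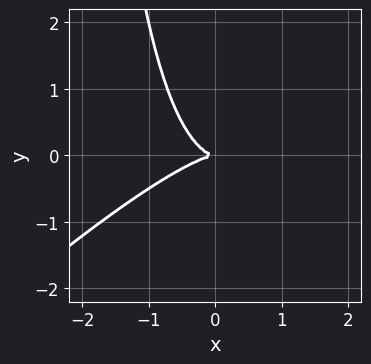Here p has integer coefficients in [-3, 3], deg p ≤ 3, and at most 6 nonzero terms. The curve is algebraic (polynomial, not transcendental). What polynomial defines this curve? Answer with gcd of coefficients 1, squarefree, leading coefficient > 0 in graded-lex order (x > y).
First, degree: no degree-2 curve has this shape, so deg p = 3.
Then, from the axis intercepts and sections: it crosses the y-axis at the gridline y = 0; it meets the x-axis at x = 0 (among the integer gridlines).
Finally, assembling these constraints gives the stated polynomial.

2*x^3 - 3*x^2*y + x*y^2 + 3*y^2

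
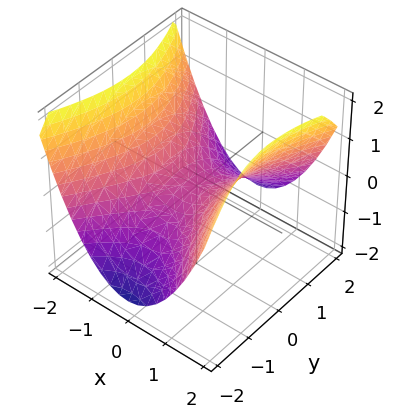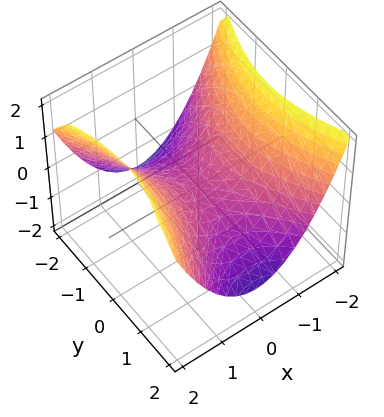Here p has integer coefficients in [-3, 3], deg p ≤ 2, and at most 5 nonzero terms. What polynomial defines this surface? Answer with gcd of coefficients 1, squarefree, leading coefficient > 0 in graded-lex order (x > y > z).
2*x^2 - y^2 - 3*z

(a) The degree is 2 — a hyperbolic paraboloid; a quadric.
(b) Symmetries: mirror symmetry x ↦ −x ⇒ only even powers of x; it's symmetric under y → −y, forcing even powers of y.
(c) From the visible intercepts: it crosses the z-axis at the gridline z = 0; one x-axis crossing is at x = 0.
(d) The integer polynomial consistent with all of this is the stated p.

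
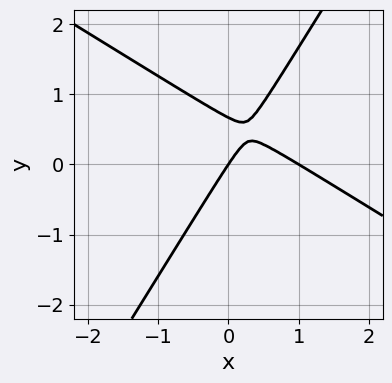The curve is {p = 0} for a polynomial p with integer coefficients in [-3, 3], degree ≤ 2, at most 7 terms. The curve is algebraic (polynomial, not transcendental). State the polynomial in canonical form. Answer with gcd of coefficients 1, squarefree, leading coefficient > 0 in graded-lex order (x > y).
3*x^2 + 3*x*y - 3*y^2 - 3*x + 2*y

1. The degree is 2 — a generic line meets the curve in up to 2 points.
2. Observable constraints: it crosses the y-axis at the gridline y = 0; the x-axis gridline crossings are at x ∈ {0, 1}.
3. These observations pin down the coefficients.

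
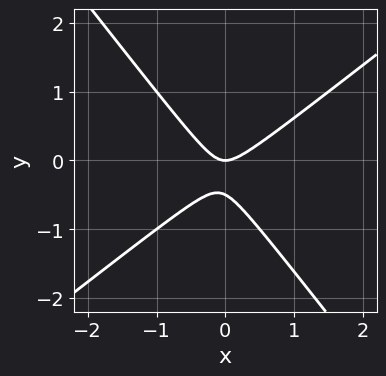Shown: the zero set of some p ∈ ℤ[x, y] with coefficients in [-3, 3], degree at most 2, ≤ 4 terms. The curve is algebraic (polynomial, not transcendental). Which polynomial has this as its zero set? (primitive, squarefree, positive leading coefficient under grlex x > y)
2*x^2 - x*y - 2*y^2 - y

1. Degree: the shape is more complex than any degree-1 curve, so deg p = 2.
2. From the visible intercepts: one y-axis crossing is at y = 0; it meets the x-axis at x = 0 (among the integer gridlines).
3. Fitting integer coefficients to these (and the overall shape) gives p.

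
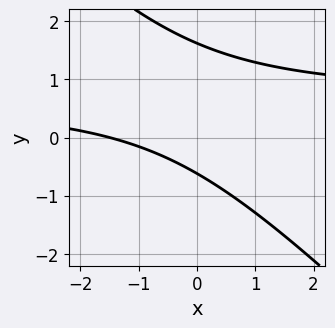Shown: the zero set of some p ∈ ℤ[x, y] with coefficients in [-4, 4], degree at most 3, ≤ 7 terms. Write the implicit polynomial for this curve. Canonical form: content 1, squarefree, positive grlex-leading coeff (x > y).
3*x*y + 3*y^2 - 2*x - 3*y - 3

1. The degree is 2 — the shape is more complex than any degree-1 curve.
2. Putting this together gives p.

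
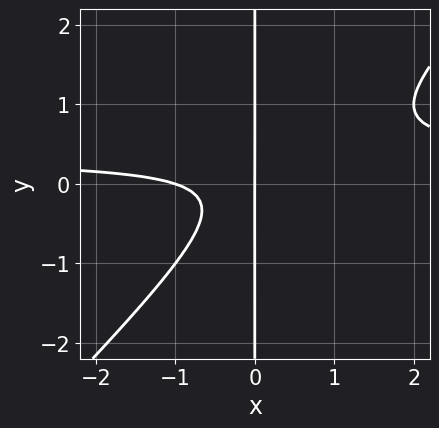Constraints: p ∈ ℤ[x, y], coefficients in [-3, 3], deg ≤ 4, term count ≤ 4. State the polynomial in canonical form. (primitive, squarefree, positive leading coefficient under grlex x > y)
3*x^2*y - 3*x*y^2 - x^2 - x

deg p = 3. No degree-2 curve has this shape.
From the visible intercepts: the visible y-axis segment lies entirely on the curve; among the integer gridlines, it crosses the x-axis at x ∈ {-1, 0}.
The integer polynomial consistent with all of this is the stated p.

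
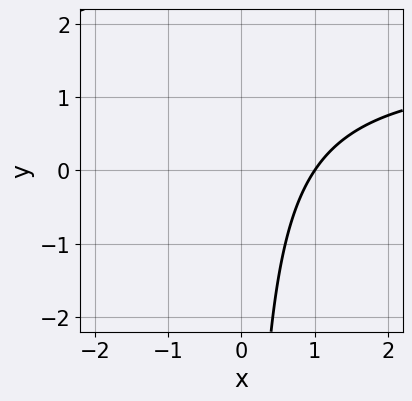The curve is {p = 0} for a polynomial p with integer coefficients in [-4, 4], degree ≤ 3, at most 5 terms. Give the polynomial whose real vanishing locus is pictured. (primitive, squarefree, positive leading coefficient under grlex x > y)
deg p = 2.
Checking where it meets the axes: it meets the x-axis at x = 1 (among the integer gridlines); it misses every integer gridline on the y-axis.
These observations pin down the coefficients.

2*x*y - 3*x + 3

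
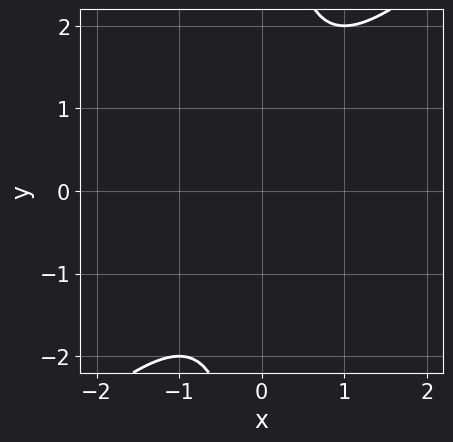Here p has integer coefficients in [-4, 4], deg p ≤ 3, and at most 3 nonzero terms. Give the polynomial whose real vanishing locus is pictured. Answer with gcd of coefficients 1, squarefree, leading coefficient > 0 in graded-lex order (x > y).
x^2 - x*y + 1

1. deg p = 2. A generic line meets the curve in up to 2 points.
2. From the axis intercepts and sections: the curve avoids every integer y-axis point in the box; the curve avoids every integer x-axis point in the box.
3. The integer polynomial consistent with all of this is the stated p.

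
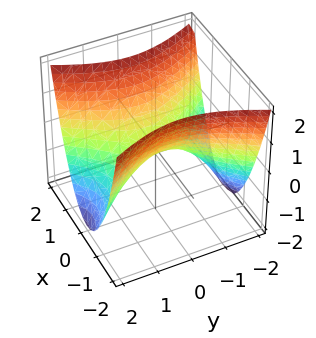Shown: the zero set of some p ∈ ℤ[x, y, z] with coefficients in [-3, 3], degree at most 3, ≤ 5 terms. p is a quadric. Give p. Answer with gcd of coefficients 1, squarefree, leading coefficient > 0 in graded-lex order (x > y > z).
2*x^2 - y^2 - 2*z

Degree: a hyperbolic paraboloid; a quadric, so deg p = 2.
Symmetries: it's symmetric under x → −x, forcing even powers of x; mirror symmetry y ↦ −y ⇒ only even powers of y.
From the visible intercepts: it crosses the y-axis at the gridline y = 0; it crosses the x-axis at the gridline x = 0.
Together with the visible shape, these determine p as stated.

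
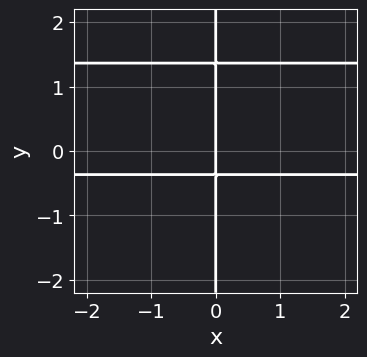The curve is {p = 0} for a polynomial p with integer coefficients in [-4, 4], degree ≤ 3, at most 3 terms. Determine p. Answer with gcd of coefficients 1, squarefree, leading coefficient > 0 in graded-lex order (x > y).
2*x*y^2 - 2*x*y - x

1. The degree is 3 — no degree-2 curve has this shape.
2. Against the integer gridlines: one x-axis crossing is at x = 0; the visible y-axis segment lies entirely on the curve.
3. Putting this together gives p.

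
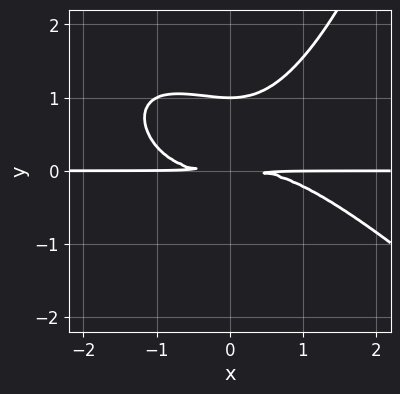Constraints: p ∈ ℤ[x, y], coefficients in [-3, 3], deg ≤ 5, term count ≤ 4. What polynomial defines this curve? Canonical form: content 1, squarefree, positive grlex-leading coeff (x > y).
First, degree: a generic line meets the curve in up to 4 points, so deg p = 4.
Then, against the integer gridlines: the visible x-axis segment lies entirely on the curve; it meets the y-axis at y = 1 (among the integer gridlines).
Finally, solving for integer coefficients yields p as stated.

x^3*y + x^2*y^2 - 3*y^3 + 3*y^2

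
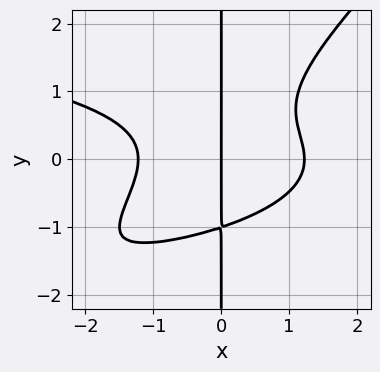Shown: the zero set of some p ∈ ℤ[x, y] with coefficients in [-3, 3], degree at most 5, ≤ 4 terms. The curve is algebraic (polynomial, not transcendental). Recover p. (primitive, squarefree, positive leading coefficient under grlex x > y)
3*x^2*y^2 - 3*x*y^3 + 2*x^3 - 3*x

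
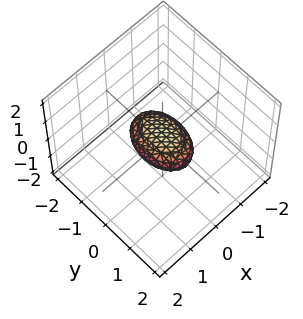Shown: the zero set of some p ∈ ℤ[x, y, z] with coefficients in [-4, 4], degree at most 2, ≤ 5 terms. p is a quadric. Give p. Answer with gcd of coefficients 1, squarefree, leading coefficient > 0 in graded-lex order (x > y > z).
(a) Degree: bounded and convex; a quadric, so deg p = 2.
(b) Symmetries: it's symmetric under z → −z, forcing even powers of z; the y ↦ −y reflection is a symmetry, so y appears only in even powers; mirror symmetry x ↦ −x ⇒ only even powers of x.
(c) From the visible intercepts: among the integer gridlines, it crosses the y-axis at y ∈ {-1, 1}.
(d) Solving for integer coefficients yields p as stated.

2*x^2 + y^2 + 3*z^2 - 1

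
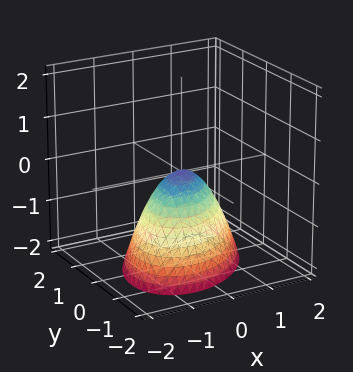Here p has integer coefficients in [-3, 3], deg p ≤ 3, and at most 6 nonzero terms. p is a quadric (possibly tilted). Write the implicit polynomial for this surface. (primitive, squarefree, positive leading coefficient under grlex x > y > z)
First, degree: the shape is more complex than any degree-1 surface, so deg p = 2.
Then, checking where it meets the axes: one x-axis crossing is at x = 0; it crosses the z-axis at the gridline z = 0; it crosses the y-axis at the gridline y = 0.
Finally, the integer polynomial consistent with all of this is the stated p.

3*x^2 - 2*x*y + 3*y^2 + 3*z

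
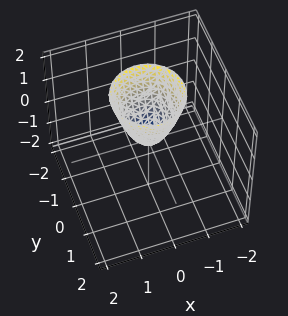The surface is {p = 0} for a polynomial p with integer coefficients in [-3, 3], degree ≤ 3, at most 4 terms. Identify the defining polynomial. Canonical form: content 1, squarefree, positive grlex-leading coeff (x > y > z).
(a) Degree: a paraboloid; a quadric, so deg p = 2.
(b) Symmetries: rotational symmetry about the z-axis ⇒ p depends on x, y only through x² + y².
(c) Reading off the gridlines: it crosses the z-axis at the gridline z = 0; a circular section at z = 1 has radius between 0 and 1; one x-axis crossing is at x = 0.
(d) Fitting integer coefficients to these (and the overall shape) gives p.

2*x^2 + 2*y^2 - z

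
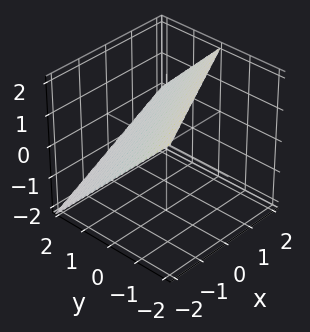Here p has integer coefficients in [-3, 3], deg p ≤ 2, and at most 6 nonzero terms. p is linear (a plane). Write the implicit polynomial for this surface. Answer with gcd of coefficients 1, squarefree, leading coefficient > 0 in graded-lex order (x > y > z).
x - 2*y - 2*z + 2

(a) deg p = 1.
(b) From the axis intercepts and sections: it meets the x-axis at x = -2 (among the integer gridlines); it meets the z-axis at z = 1 (among the integer gridlines); one y-axis crossing is at y = 1.
(c) Assembling these constraints gives the stated polynomial.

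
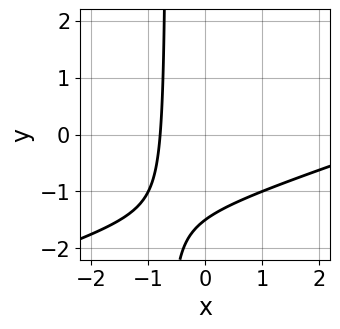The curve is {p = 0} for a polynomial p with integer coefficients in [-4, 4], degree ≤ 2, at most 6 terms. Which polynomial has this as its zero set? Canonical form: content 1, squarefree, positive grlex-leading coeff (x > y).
x^2 - 3*x*y - 3*x - 2*y - 3

1. The degree is 2 — the shape is more complex than any degree-1 curve.
2. The integer polynomial consistent with all of this is the stated p.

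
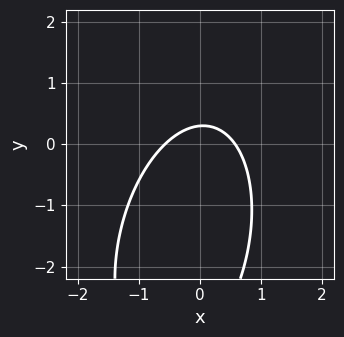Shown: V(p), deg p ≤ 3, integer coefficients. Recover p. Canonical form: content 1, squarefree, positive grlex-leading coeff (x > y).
Degree: no degree-1 curve has this shape, so deg p = 2.
The integer polynomial consistent with all of this is the stated p.

3*x^2 - x*y + y^2 + 3*y - 1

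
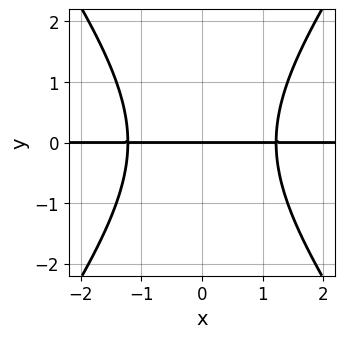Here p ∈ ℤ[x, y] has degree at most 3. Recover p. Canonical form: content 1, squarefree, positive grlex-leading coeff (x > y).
Degree: no degree-2 curve has this shape, so deg p = 3.
Symmetries: the x ↦ −x reflection is a symmetry, so x appears only in even powers.
Against the integer gridlines: every point of the x-axis in the box is on the curve; one y-axis crossing is at y = 0.
Together with the visible shape, these determine p as stated.

2*x^2*y - y^3 - 3*y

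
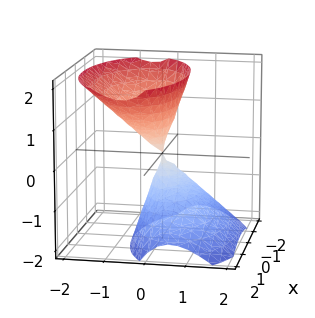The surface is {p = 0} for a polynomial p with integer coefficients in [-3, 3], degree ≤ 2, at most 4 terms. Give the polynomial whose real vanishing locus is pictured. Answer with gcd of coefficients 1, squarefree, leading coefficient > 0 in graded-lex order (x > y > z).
x^2 + 3*y^2 + 2*y*z - z^2

1. I count 2 distinct pieces. They look like related sheets of one shape, so recover p as a whole.
2. Degree: a generic line meets the surface in up to 2 points, so deg p = 2.
3. Reading off the gridlines: one x-axis crossing is at x = 0; it crosses the y-axis at the gridline y = 0.
4. Solving for integer coefficients yields p as stated.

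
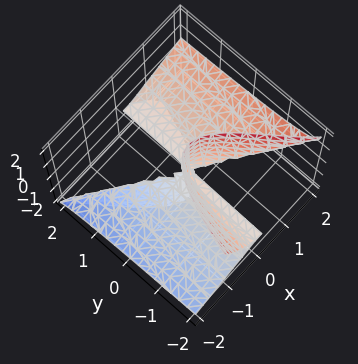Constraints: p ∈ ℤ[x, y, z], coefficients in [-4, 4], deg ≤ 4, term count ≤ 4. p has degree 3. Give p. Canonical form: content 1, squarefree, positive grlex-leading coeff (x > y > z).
x^3 - 2*x^2*z - y*z^2

Degree: the shape is more complex than any degree-2 surface, so deg p = 3.
Reading off the gridlines: every point of the y-axis in the box is on the surface; the visible z-axis segment lies entirely on the surface; it meets the x-axis at x = 0 (among the integer gridlines).
These observations pin down the coefficients.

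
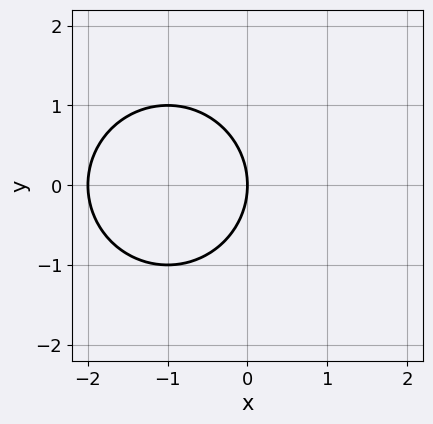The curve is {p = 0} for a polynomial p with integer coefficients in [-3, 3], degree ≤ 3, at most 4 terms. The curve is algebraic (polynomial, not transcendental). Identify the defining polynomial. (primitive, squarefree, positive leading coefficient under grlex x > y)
x^2 + y^2 + 2*x

1. The degree is 2 — the shape is more complex than any degree-1 curve.
2. Symmetries: the y ↦ −y reflection is a symmetry, so y appears only in even powers.
3. Checking where it meets the axes: one y-axis crossing is at y = 0; among the integer gridlines, it crosses the x-axis at x ∈ {-2, 0}.
4. Together with the visible shape, these determine p as stated.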